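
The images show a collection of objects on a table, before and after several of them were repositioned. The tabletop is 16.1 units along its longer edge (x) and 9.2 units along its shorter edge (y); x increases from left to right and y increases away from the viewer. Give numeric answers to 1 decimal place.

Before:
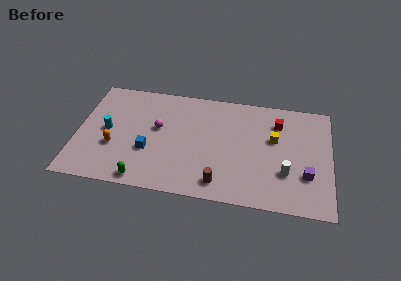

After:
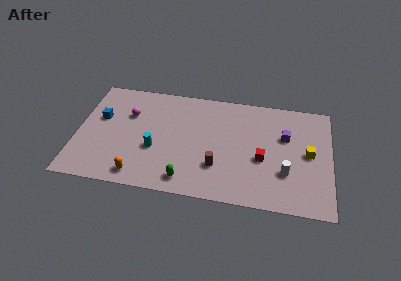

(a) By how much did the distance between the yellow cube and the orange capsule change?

+0.8

Before: roughly 10.4 units apart; after: 11.2. That's 0.8 units further apart.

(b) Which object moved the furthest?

the blue cube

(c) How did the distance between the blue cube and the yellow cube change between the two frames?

+5.1

The distance was about 8.2 in the first image and 13.3 in the second, so they moved 5.1 units further apart.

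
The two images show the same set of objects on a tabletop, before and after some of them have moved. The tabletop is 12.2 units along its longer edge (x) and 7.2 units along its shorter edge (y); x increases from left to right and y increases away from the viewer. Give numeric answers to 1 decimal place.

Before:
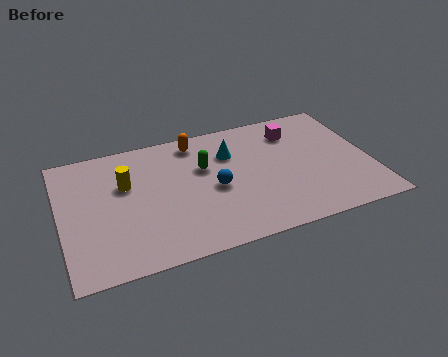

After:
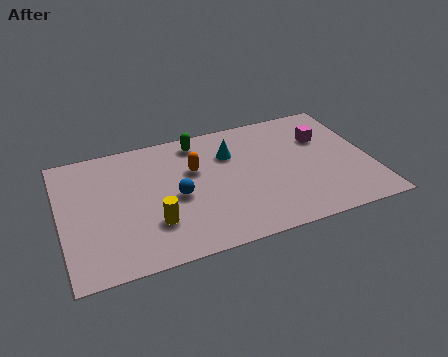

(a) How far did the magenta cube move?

1.3

The magenta cube moved from about (9.4, 5.6) to (10.5, 4.9), a distance of √(1.1² + 0.7²) ≈ 1.3.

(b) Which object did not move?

the cyan cone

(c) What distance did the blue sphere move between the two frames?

1.5

The blue sphere moved from about (6.0, 3.3) to (4.5, 3.3), a distance of √(1.5² + 0.0²) ≈ 1.5.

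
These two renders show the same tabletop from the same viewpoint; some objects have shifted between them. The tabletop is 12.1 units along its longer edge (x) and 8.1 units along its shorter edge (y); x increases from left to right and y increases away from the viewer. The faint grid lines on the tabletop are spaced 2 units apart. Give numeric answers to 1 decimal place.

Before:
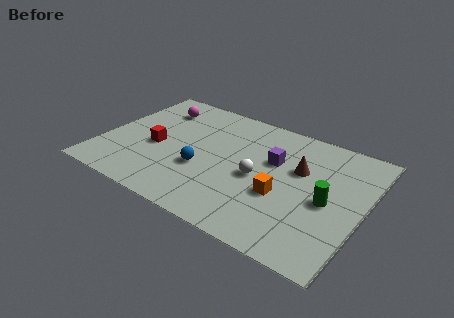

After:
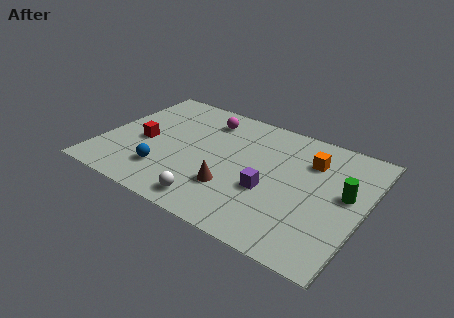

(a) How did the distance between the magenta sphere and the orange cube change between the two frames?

-2.2

The distance was about 7.2 in the first image and 5.0 in the second, so they moved 2.2 units closer together.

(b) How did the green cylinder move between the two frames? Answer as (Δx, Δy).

(0.7, 0.8)

From the two frames, the green cylinder sits at roughly (10.5, 3.7) before and (11.2, 4.5) after.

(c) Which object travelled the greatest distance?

the brown cone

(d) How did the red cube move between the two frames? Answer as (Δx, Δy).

(-0.6, 0.1)

From the two frames, the red cube sits at roughly (2.5, 3.5) before and (1.9, 3.6) after.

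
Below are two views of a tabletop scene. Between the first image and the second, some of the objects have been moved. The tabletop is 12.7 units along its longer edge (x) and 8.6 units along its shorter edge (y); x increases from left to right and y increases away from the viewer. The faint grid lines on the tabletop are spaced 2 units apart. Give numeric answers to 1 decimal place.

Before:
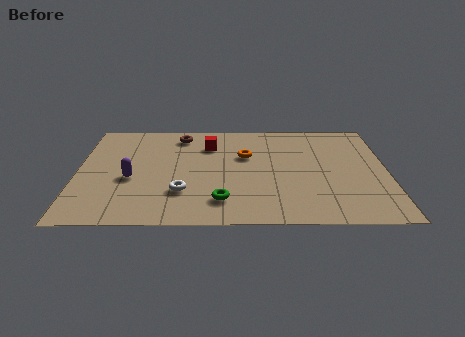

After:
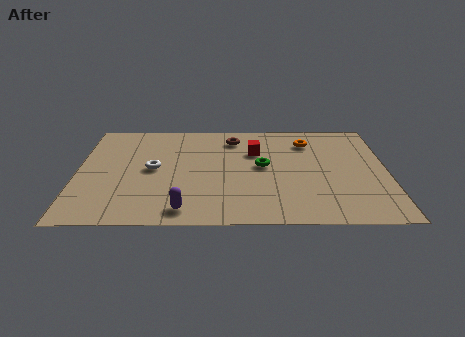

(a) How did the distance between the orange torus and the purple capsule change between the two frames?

+2.5

The distance was about 5.1 in the first image and 7.6 in the second, so they moved 2.5 units further apart.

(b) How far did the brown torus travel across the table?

2.2

The brown torus was near (4.2, 7.3) before and (6.4, 7.0) after, so it travelled √(2.2² + 0.3²) ≈ 2.2 units.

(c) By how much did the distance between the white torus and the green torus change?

+2.8

Before: roughly 1.7 units apart; after: 4.5. That's 2.8 units further apart.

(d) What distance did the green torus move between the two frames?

3.3

The green torus moved from about (5.9, 1.8) to (7.6, 4.6), a distance of √(1.7² + 2.8²) ≈ 3.3.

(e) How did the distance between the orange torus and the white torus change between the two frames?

+2.8

Before: roughly 4.0 units apart; after: 6.8. That's 2.8 units further apart.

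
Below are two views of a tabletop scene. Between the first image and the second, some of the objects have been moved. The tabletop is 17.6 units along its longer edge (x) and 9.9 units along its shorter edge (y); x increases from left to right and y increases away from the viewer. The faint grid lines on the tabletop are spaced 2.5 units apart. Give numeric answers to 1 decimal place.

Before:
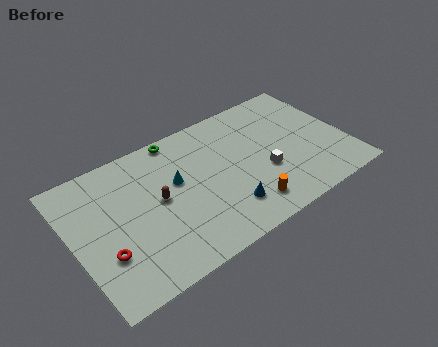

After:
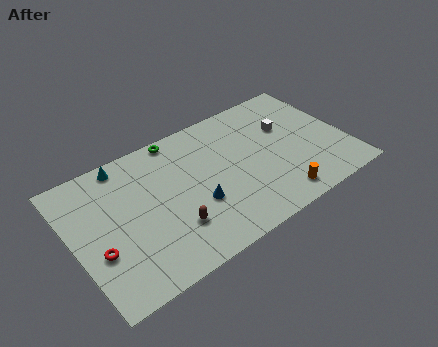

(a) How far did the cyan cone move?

4.2

The cyan cone was near (6.7, 5.9) before and (3.8, 8.9) after, so it travelled √(2.9² + 3.0²) ≈ 4.2 units.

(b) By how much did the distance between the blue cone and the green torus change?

-1.6

The distance was about 7.1 in the first image and 5.5 in the second, so they moved 1.6 units closer together.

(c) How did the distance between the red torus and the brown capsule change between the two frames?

+0.5

The distance was about 4.2 in the first image and 4.7 in the second, so they moved 0.5 units further apart.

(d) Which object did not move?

the green torus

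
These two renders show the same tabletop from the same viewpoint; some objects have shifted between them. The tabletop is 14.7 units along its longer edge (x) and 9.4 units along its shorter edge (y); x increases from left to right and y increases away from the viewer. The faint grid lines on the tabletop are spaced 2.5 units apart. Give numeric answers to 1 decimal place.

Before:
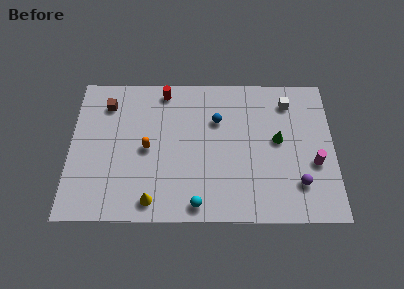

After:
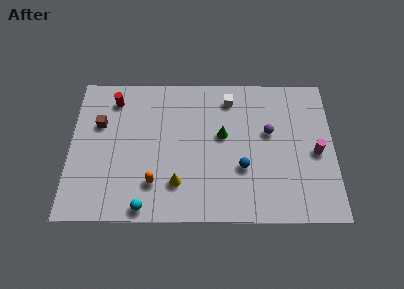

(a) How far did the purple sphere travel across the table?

3.7

From (12.7, 2.3) to (11.1, 5.6), the purple sphere covered √(1.6² + 3.3²) ≈ 3.7 units.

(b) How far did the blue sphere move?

3.4

The blue sphere was near (8.2, 6.4) before and (9.6, 3.3) after, so it travelled √(1.4² + 3.1²) ≈ 3.4 units.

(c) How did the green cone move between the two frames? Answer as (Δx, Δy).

(-3.1, 0.3)

The green cone was at about (11.6, 5.1) and moved to about (8.5, 5.4).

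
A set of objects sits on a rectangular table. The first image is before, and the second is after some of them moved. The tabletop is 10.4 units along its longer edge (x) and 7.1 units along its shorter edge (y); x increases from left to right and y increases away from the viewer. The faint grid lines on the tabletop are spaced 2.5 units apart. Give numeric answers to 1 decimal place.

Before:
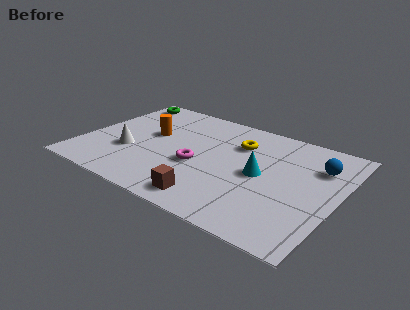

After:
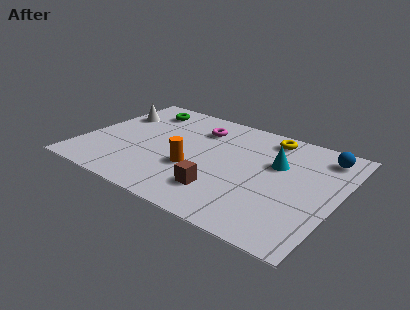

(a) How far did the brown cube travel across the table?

0.8

The brown cube was near (5.7, 1.0) before and (6.0, 1.7) after, so it travelled √(0.3² + 0.7²) ≈ 0.8 units.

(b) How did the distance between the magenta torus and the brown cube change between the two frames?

+1.9

Before: roughly 2.1 units apart; after: 4.0. That's 1.9 units further apart.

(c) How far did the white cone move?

2.6

From (2.0, 2.5) to (0.9, 4.9), the white cone covered √(1.1² + 2.4²) ≈ 2.6 units.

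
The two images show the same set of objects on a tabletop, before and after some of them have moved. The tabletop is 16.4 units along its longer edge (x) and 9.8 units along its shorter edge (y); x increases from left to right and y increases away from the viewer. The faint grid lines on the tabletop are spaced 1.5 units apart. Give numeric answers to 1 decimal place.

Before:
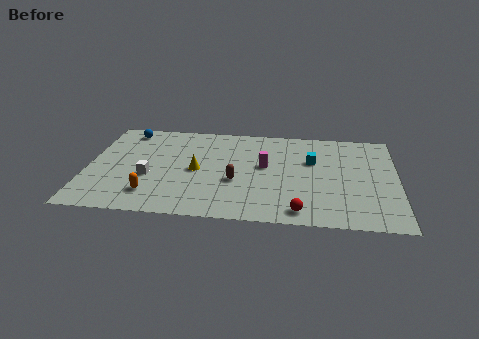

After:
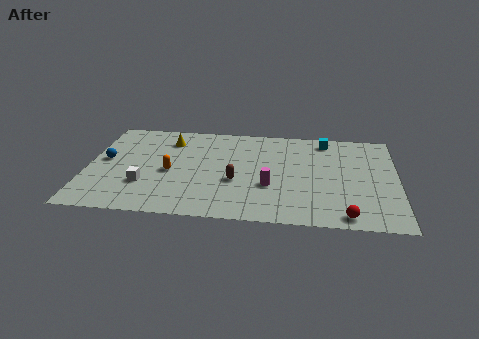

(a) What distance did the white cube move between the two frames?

0.8

The white cube was near (3.3, 3.8) before and (3.1, 3.0) after, so it travelled √(0.2² + 0.8²) ≈ 0.8 units.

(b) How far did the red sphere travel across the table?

2.4

The red sphere moved from about (11.3, 1.2) to (13.7, 1.0), a distance of √(2.4² + 0.2²) ≈ 2.4.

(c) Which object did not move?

the brown capsule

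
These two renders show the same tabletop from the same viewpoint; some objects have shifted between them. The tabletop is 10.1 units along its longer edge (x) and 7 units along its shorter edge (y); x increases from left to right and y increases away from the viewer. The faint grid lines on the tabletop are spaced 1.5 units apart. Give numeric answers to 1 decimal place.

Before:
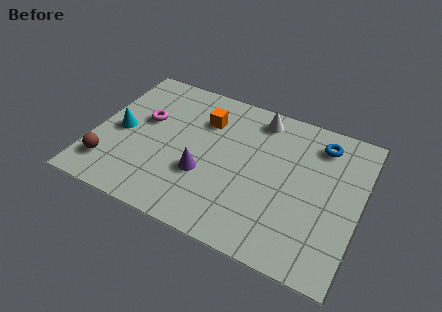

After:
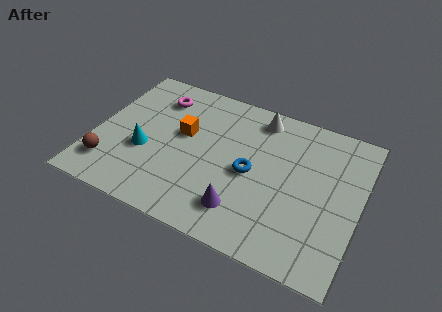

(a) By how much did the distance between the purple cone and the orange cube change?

+1.1

They were about 2.6 units apart before and 3.7 after — 1.1 units further apart.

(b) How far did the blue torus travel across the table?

3.4

The blue torus moved from about (8.4, 5.7) to (6.0, 3.3), a distance of √(2.4² + 2.4²) ≈ 3.4.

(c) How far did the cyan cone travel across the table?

1.2

The cyan cone moved from about (1.0, 3.3) to (2.0, 2.7), a distance of √(1.0² + 0.6²) ≈ 1.2.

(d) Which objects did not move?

the brown sphere and the white cone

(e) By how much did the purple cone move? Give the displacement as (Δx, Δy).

(1.6, -1.0)

From the two frames, the purple cone sits at roughly (4.3, 2.5) before and (5.9, 1.5) after.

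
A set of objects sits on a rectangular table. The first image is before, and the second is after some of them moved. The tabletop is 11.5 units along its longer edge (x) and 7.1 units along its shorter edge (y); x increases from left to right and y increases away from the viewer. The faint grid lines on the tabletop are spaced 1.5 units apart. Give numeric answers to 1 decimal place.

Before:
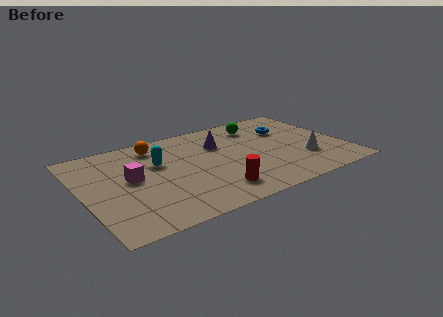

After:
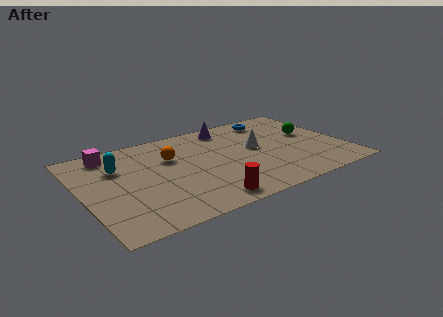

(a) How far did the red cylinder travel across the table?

0.7

The red cylinder was near (5.4, 1.4) before and (4.9, 0.9) after, so it travelled √(0.5² + 0.5²) ≈ 0.7 units.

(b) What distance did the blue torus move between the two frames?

1.2

The blue torus moved from about (9.3, 4.9) to (8.8, 6.0), a distance of √(0.5² + 1.1²) ≈ 1.2.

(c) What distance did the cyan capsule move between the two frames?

1.7

The cyan capsule moved from about (3.4, 4.5) to (1.7, 4.9), a distance of √(1.7² + 0.4²) ≈ 1.7.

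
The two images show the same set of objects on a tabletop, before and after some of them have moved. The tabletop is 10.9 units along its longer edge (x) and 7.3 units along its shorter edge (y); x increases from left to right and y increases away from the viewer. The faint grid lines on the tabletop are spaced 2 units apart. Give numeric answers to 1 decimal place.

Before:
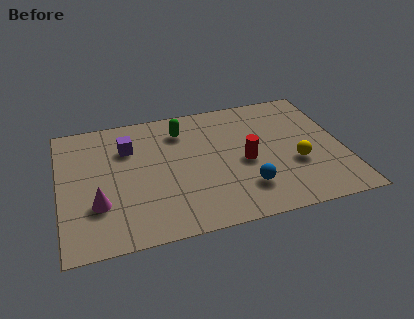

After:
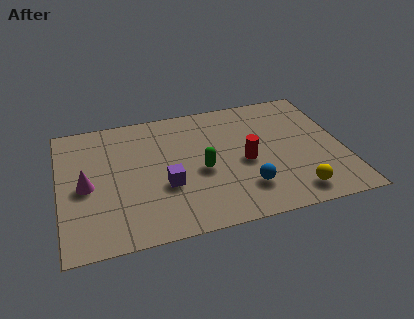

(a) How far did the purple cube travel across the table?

2.8

The purple cube moved from about (2.7, 5.2) to (4.0, 2.7), a distance of √(1.3² + 2.5²) ≈ 2.8.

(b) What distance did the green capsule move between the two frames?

2.6

From (4.8, 5.7) to (5.4, 3.2), the green capsule covered √(0.6² + 2.5²) ≈ 2.6 units.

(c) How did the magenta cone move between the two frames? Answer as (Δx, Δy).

(-0.4, 1.1)

The magenta cone was at about (1.4, 2.3) and moved to about (1.0, 3.4).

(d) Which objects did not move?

the blue sphere and the red cylinder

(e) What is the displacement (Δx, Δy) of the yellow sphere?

(-0.2, -1.6)

From the two frames, the yellow sphere sits at roughly (9.0, 2.7) before and (8.8, 1.1) after.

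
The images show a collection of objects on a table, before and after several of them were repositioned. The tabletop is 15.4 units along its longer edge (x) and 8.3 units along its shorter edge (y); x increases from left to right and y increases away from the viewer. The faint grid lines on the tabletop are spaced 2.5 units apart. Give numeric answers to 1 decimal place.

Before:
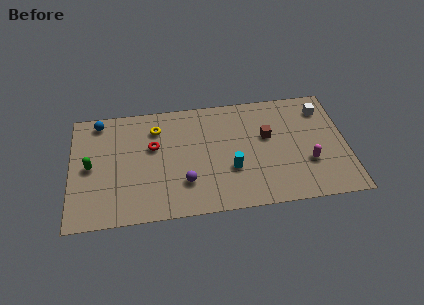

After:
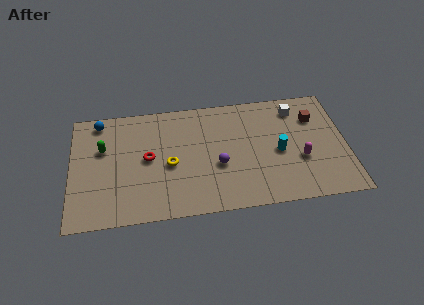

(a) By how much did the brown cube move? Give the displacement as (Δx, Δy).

(2.7, 1.0)

The brown cube started near (11.0, 5.0) and ended near (13.7, 6.0).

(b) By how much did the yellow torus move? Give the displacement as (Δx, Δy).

(0.7, -2.7)

The yellow torus started near (4.8, 6.4) and ended near (5.5, 3.7).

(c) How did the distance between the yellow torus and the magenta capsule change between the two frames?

-1.8

They were about 9.1 units apart before and 7.3 after — 1.8 units closer together.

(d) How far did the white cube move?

1.5

The white cube moved from about (14.2, 6.6) to (12.7, 6.8), a distance of √(1.5² + 0.2²) ≈ 1.5.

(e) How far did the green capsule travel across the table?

1.4

From (1.1, 4.1) to (1.8, 5.3), the green capsule covered √(0.7² + 1.2²) ≈ 1.4 units.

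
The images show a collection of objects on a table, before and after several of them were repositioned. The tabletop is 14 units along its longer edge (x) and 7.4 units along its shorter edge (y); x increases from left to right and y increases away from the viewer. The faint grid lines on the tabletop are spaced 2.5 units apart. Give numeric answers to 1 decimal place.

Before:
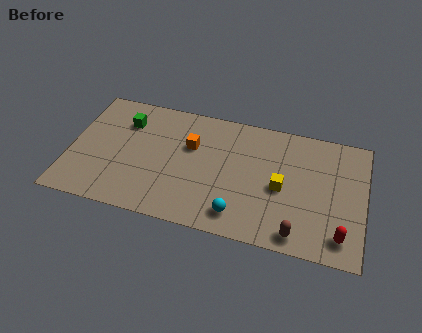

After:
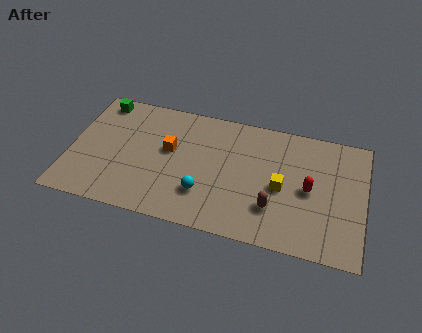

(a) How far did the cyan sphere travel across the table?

1.9

The cyan sphere was near (8.2, 1.3) before and (6.5, 2.1) after, so it travelled √(1.7² + 0.8²) ≈ 1.9 units.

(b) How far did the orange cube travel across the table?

1.1

From (5.7, 4.8) to (4.7, 4.3), the orange cube covered √(1.0² + 0.5²) ≈ 1.1 units.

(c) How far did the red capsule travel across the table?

2.8

From (13.0, 1.3) to (11.4, 3.6), the red capsule covered √(1.6² + 2.3²) ≈ 2.8 units.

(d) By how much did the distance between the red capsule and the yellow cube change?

-2.3

They were about 3.6 units apart before and 1.3 after — 2.3 units closer together.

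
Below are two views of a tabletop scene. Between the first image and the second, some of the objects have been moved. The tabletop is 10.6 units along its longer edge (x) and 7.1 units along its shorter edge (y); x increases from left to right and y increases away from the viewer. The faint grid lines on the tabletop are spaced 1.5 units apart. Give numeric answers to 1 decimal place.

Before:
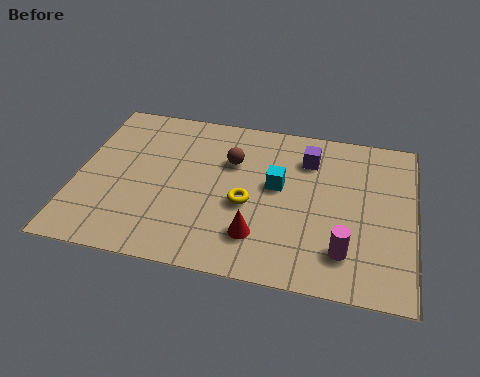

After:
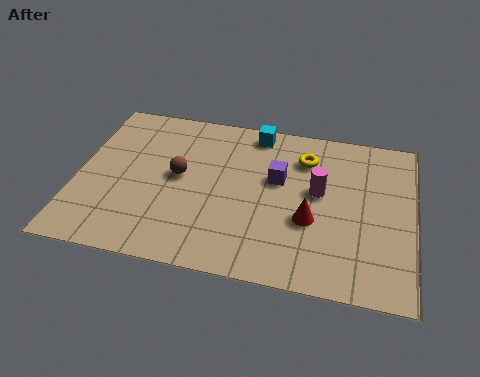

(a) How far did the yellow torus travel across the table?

2.9

The yellow torus moved from about (5.4, 3.0) to (7.1, 5.4), a distance of √(1.7² + 2.4²) ≈ 2.9.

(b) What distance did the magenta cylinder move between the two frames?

2.6

From (8.5, 1.6) to (7.6, 4.0), the magenta cylinder covered √(0.9² + 2.4²) ≈ 2.6 units.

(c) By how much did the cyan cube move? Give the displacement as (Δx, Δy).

(-0.8, 2.3)

From the two frames, the cyan cube sits at roughly (6.3, 4.0) before and (5.5, 6.3) after.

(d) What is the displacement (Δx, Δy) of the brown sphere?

(-1.6, -1.0)

From the two frames, the brown sphere sits at roughly (4.8, 4.8) before and (3.2, 3.8) after.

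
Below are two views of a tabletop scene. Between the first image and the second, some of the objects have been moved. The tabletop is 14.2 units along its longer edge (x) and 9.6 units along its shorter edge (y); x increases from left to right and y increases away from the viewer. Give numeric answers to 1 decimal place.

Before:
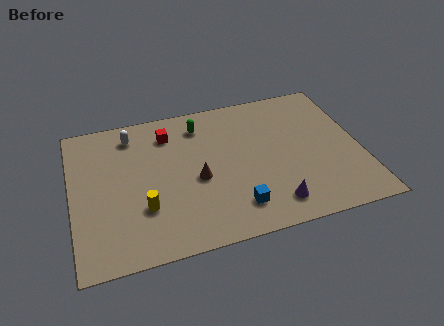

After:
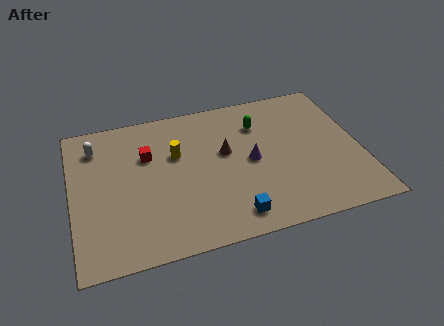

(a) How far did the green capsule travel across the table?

3.0

The green capsule was near (6.5, 7.8) before and (9.4, 7.1) after, so it travelled √(2.9² + 0.7²) ≈ 3.0 units.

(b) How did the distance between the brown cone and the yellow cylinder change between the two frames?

-0.5

The distance was about 3.0 in the first image and 2.5 in the second, so they moved 0.5 units closer together.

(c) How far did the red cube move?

1.6

From (4.9, 7.6) to (3.8, 6.4), the red cube covered √(1.1² + 1.2²) ≈ 1.6 units.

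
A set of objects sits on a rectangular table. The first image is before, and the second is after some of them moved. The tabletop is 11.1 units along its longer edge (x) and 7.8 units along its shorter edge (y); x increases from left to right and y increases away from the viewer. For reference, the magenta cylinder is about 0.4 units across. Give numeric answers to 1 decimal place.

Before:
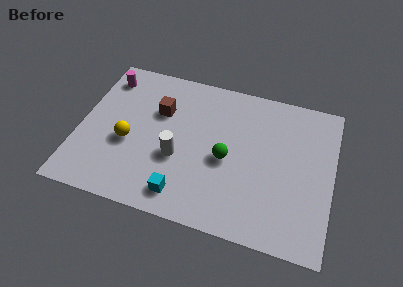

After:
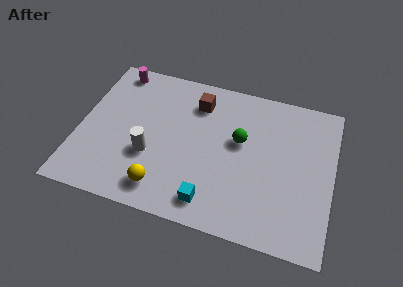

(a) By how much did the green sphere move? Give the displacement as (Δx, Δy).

(0.5, 1.1)

From the two frames, the green sphere sits at roughly (6.5, 3.5) before and (7.0, 4.6) after.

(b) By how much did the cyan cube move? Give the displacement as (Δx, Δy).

(1.2, 0.0)

The cyan cube was at about (4.8, 1.2) and moved to about (6.0, 1.2).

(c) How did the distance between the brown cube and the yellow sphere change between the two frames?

+2.6

They were about 2.3 units apart before and 4.9 after — 2.6 units further apart.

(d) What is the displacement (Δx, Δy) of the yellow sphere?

(1.7, -1.9)

The yellow sphere was at about (2.2, 3.2) and moved to about (3.9, 1.3).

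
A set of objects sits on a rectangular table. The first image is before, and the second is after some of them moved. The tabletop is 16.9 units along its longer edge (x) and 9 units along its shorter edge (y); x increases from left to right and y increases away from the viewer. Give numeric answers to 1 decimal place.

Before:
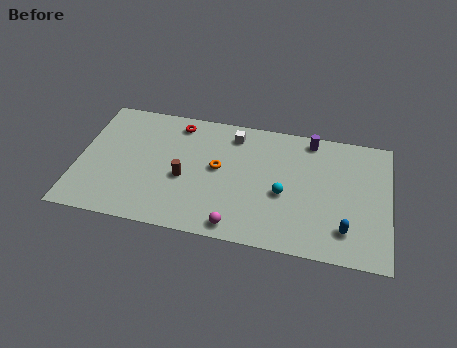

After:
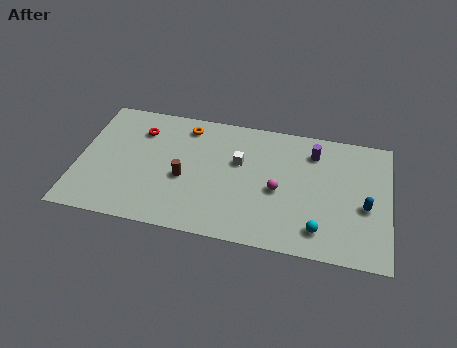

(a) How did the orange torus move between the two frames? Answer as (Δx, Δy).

(-1.9, 2.7)

From the two frames, the orange torus sits at roughly (7.6, 4.9) before and (5.7, 7.6) after.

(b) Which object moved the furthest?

the magenta sphere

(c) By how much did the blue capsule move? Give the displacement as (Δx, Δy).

(1.0, 1.8)

From the two frames, the blue capsule sits at roughly (14.6, 2.0) before and (15.6, 3.8) after.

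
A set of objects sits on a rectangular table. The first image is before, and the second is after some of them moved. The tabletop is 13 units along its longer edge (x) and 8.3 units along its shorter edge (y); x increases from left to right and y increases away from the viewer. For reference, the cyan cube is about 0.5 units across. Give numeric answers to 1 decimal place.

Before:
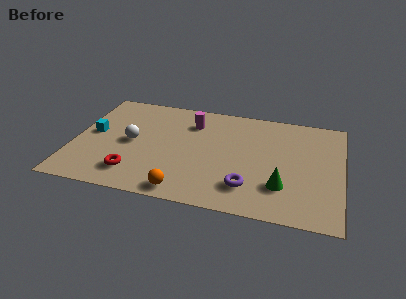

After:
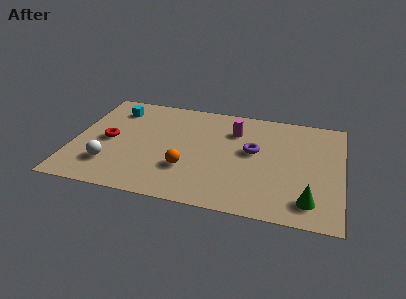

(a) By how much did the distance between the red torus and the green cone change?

+3.0

They were about 7.1 units apart before and 10.1 after — 3.0 units further apart.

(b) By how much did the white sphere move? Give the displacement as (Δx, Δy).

(-0.9, -2.0)

The white sphere was at about (2.8, 4.1) and moved to about (1.9, 2.1).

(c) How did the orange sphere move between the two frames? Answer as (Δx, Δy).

(0.0, 1.7)

The orange sphere started near (5.6, 0.9) and ended near (5.6, 2.6).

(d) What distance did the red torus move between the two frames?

2.7

From (3.1, 1.7) to (1.7, 4.0), the red torus covered √(1.4² + 2.3²) ≈ 2.7 units.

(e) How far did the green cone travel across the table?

1.5

The green cone moved from about (10.2, 2.3) to (11.5, 1.5), a distance of √(1.3² + 0.8²) ≈ 1.5.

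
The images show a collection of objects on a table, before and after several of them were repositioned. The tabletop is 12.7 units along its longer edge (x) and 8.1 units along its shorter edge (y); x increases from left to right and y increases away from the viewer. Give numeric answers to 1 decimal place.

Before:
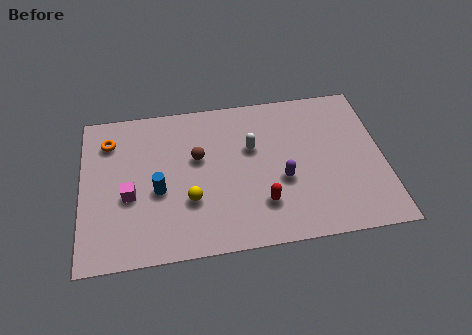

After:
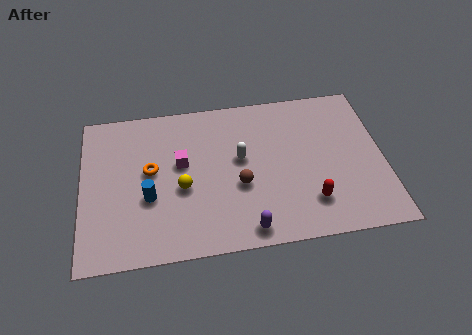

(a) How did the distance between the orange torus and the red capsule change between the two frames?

-0.5

The distance was about 7.6 in the first image and 7.1 in the second, so they moved 0.5 units closer together.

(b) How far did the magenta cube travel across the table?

2.6

From (2.0, 3.3) to (4.2, 4.7), the magenta cube covered √(2.2² + 1.4²) ≈ 2.6 units.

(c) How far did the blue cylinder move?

0.5

From (3.2, 3.4) to (2.8, 3.1), the blue cylinder covered √(0.4² + 0.3²) ≈ 0.5 units.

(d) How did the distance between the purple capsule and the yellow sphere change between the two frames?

-0.3

The distance was about 3.9 in the first image and 3.6 in the second, so they moved 0.3 units closer together.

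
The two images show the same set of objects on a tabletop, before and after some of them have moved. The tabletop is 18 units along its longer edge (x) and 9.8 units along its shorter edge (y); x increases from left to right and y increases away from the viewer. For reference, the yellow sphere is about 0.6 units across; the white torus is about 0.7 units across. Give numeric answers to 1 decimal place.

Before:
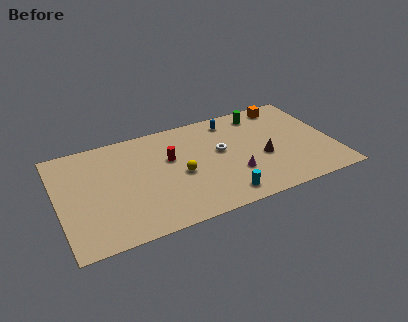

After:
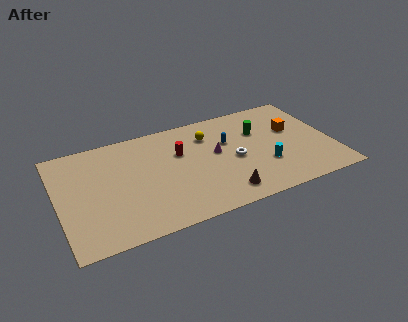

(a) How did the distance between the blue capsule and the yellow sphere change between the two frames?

-3.8

The distance was about 5.4 in the first image and 1.6 in the second, so they moved 3.8 units closer together.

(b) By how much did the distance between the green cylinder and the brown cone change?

+1.5

Before: roughly 4.3 units apart; after: 5.8. That's 1.5 units further apart.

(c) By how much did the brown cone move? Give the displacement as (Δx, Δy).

(-2.9, -2.4)

From the two frames, the brown cone sits at roughly (13.3, 4.0) before and (10.4, 1.6) after.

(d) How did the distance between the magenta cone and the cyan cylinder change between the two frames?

+1.8

They were about 2.0 units apart before and 3.8 after — 1.8 units further apart.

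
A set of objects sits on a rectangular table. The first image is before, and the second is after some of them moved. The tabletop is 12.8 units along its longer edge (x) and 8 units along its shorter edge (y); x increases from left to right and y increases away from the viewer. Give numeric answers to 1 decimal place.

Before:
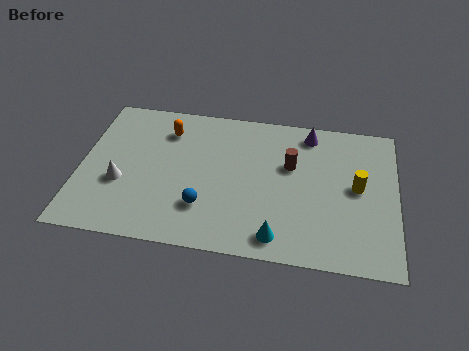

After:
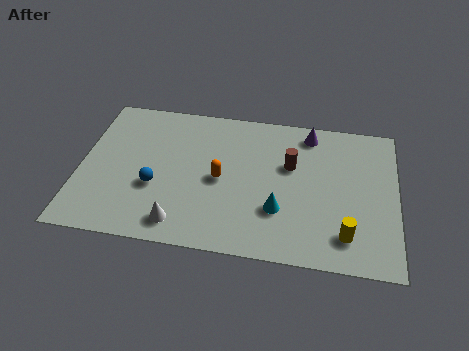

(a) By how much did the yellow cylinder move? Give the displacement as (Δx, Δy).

(-0.4, -2.6)

The yellow cylinder was at about (11.2, 4.2) and moved to about (10.8, 1.6).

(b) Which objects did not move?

the brown cylinder and the purple cone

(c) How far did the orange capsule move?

3.3

From (3.4, 6.2) to (5.7, 3.8), the orange capsule covered √(2.3² + 2.4²) ≈ 3.3 units.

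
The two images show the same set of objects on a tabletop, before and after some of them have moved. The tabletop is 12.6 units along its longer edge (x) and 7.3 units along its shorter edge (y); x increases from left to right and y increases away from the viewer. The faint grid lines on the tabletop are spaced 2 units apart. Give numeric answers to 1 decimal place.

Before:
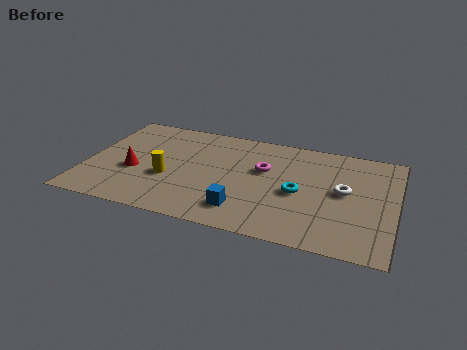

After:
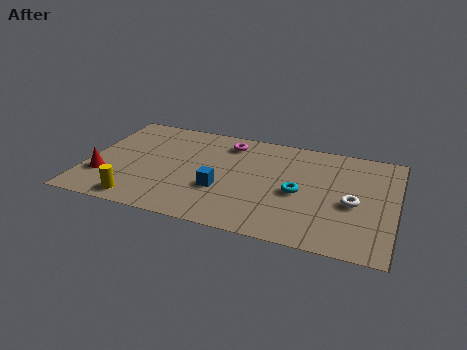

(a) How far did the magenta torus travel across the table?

2.2

The magenta torus moved from about (7.2, 4.5) to (5.6, 6.0), a distance of √(1.6² + 1.5²) ≈ 2.2.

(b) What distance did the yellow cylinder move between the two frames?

2.1

The yellow cylinder was near (3.4, 2.8) before and (2.4, 0.9) after, so it travelled √(1.0² + 1.9²) ≈ 2.1 units.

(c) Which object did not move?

the cyan torus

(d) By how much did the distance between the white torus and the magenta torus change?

+2.6

The distance was about 3.4 in the first image and 6.0 in the second, so they moved 2.6 units further apart.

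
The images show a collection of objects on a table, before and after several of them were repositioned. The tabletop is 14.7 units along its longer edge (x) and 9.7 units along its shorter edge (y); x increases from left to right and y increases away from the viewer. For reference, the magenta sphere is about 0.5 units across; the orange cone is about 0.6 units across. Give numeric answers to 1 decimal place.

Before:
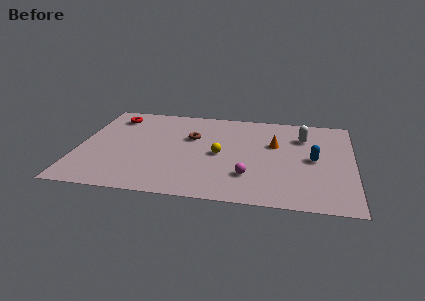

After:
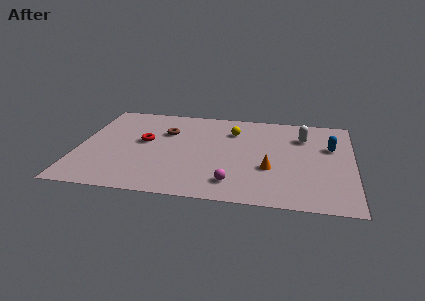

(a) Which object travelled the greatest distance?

the red torus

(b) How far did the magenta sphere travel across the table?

1.1

From (9.2, 2.6) to (8.4, 1.8), the magenta sphere covered √(0.8² + 0.8²) ≈ 1.1 units.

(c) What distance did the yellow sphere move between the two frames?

2.7

From (7.6, 4.6) to (8.2, 7.2), the yellow sphere covered √(0.6² + 2.6²) ≈ 2.7 units.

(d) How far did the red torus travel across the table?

3.1

The red torus moved from about (1.7, 7.9) to (3.5, 5.4), a distance of √(1.8² + 2.5²) ≈ 3.1.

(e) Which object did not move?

the white capsule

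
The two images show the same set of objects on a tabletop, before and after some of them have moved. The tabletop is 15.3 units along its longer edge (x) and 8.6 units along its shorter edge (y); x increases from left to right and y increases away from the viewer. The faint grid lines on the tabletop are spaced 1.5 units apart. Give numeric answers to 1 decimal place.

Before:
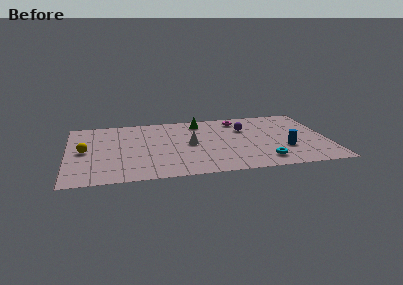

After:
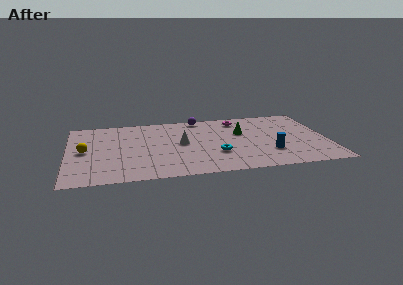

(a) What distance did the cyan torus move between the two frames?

3.0

The cyan torus moved from about (11.4, 1.5) to (8.7, 2.8), a distance of √(2.7² + 1.3²) ≈ 3.0.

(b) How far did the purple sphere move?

3.2

The purple sphere moved from about (10.5, 5.9) to (7.9, 7.8), a distance of √(2.6² + 1.9²) ≈ 3.2.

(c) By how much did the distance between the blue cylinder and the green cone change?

-3.2

The distance was about 6.5 in the first image and 3.3 in the second, so they moved 3.2 units closer together.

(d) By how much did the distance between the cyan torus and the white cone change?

-2.4

Before: roughly 5.0 units apart; after: 2.6. That's 2.4 units closer together.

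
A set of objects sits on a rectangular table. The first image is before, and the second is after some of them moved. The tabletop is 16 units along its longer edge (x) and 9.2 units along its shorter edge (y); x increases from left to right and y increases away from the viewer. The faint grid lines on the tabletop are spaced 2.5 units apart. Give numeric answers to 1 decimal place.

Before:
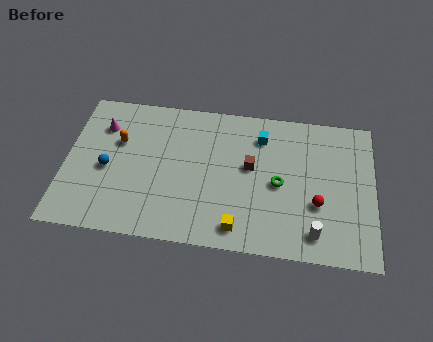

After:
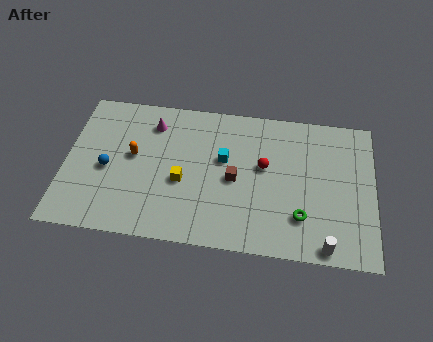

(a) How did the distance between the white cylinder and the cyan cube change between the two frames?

+0.8

The distance was about 6.4 in the first image and 7.2 in the second, so they moved 0.8 units further apart.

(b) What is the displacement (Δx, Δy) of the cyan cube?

(-1.9, -1.7)

From the two frames, the cyan cube sits at roughly (10.1, 7.2) before and (8.2, 5.5) after.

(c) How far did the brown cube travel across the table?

1.2

From (9.6, 5.2) to (8.8, 4.3), the brown cube covered √(0.8² + 0.9²) ≈ 1.2 units.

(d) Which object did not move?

the blue sphere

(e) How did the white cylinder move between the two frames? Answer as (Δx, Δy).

(0.6, -0.7)

From the two frames, the white cylinder sits at roughly (13.0, 1.5) before and (13.6, 0.8) after.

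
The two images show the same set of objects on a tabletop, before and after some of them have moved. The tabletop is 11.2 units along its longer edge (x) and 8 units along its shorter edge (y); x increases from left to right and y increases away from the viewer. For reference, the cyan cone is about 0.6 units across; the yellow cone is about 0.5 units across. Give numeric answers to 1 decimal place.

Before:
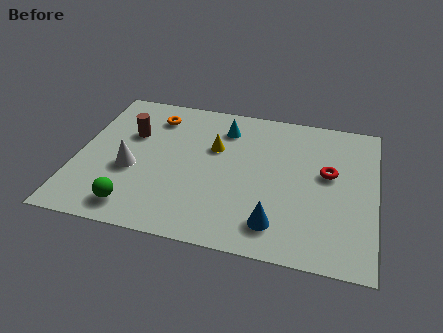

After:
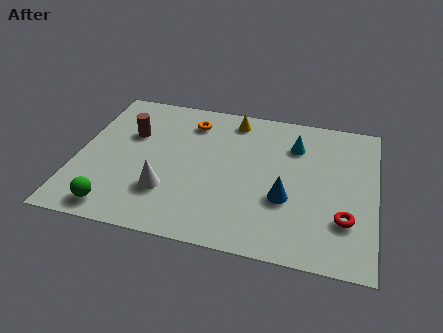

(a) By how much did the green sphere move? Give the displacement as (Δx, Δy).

(-0.7, -0.2)

The green sphere was at about (2.4, 1.2) and moved to about (1.7, 1.0).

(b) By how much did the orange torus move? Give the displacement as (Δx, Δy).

(1.4, 0.0)

From the two frames, the orange torus sits at roughly (2.7, 6.4) before and (4.1, 6.4) after.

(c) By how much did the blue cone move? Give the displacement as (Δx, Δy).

(0.3, 1.4)

The blue cone started near (7.6, 1.5) and ended near (7.9, 2.9).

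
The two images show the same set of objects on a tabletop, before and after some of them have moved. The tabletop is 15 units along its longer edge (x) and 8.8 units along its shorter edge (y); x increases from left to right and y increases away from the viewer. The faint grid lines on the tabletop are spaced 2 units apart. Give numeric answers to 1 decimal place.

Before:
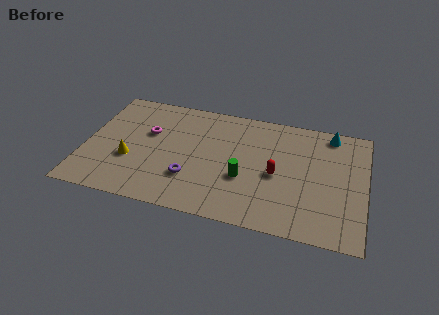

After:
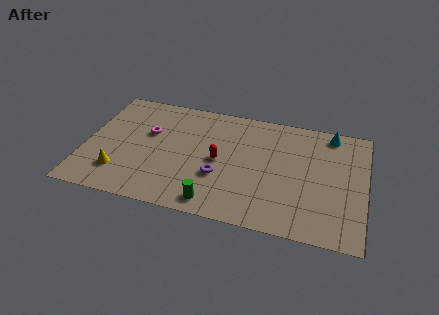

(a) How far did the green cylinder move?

2.6

The green cylinder moved from about (8.6, 3.3) to (7.2, 1.1), a distance of √(1.4² + 2.2²) ≈ 2.6.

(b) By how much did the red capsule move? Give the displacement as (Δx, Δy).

(-3.1, 0.3)

The red capsule was at about (10.3, 4.0) and moved to about (7.2, 4.3).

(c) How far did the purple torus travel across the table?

1.6

The purple torus was near (5.8, 2.6) before and (7.3, 3.1) after, so it travelled √(1.5² + 0.5²) ≈ 1.6 units.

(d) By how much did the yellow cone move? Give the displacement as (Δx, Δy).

(-0.5, -1.1)

From the two frames, the yellow cone sits at roughly (2.5, 3.2) before and (2.0, 2.1) after.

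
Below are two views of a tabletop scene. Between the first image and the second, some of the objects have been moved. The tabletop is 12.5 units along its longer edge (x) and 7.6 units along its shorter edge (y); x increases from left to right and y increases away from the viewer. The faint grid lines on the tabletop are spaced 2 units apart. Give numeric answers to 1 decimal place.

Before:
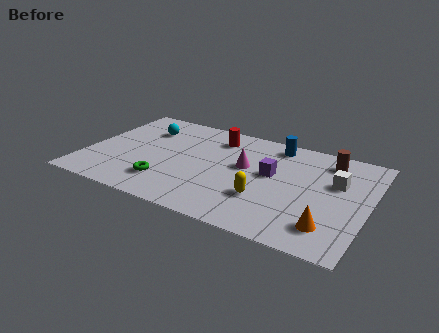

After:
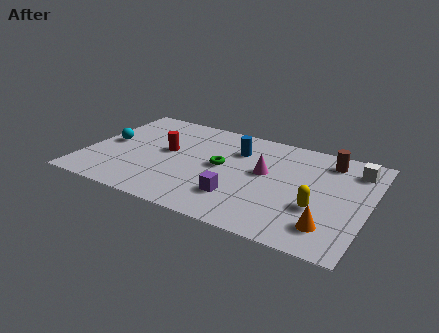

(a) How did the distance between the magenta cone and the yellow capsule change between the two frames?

+0.7

They were about 2.3 units apart before and 3.0 after — 0.7 units further apart.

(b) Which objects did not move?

the brown cylinder and the orange cone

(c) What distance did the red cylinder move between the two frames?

2.8

The red cylinder was near (5.5, 6.1) before and (3.5, 4.2) after, so it travelled √(2.0² + 1.9²) ≈ 2.8 units.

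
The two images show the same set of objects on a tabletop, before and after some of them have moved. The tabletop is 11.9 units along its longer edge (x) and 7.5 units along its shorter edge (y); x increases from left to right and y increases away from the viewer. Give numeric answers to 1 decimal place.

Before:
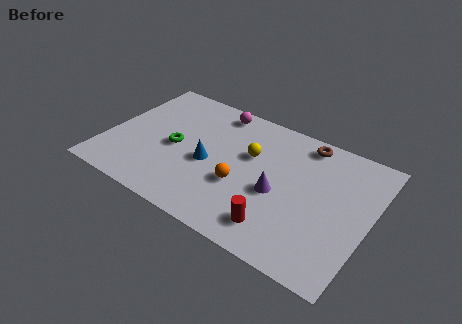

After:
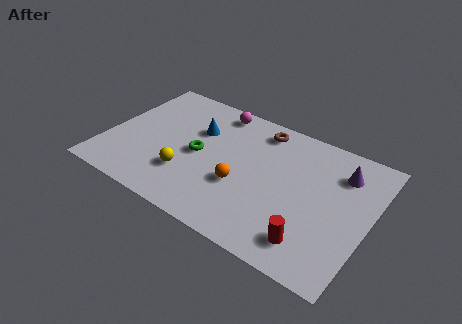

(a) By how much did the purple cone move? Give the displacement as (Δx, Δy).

(2.5, 2.5)

The purple cone started near (7.9, 3.2) and ended near (10.4, 5.7).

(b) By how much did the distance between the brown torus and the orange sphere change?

-0.8

The distance was about 4.4 in the first image and 3.6 in the second, so they moved 0.8 units closer together.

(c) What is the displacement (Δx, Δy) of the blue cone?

(-0.8, 1.7)

From the two frames, the blue cone sits at roughly (4.7, 3.3) before and (3.9, 5.0) after.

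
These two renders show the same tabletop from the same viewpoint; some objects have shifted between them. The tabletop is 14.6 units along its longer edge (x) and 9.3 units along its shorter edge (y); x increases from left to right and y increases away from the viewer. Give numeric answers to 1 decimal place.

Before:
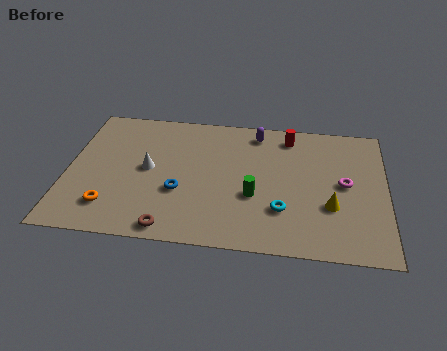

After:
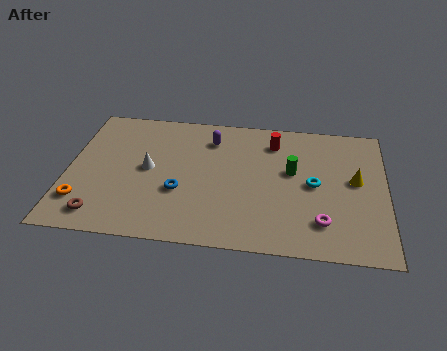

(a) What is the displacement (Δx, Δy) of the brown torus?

(-3.2, 0.5)

From the two frames, the brown torus sits at roughly (4.9, 0.9) before and (1.7, 1.4) after.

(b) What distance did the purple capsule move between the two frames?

2.2

The purple capsule moved from about (8.6, 8.0) to (6.5, 7.3), a distance of √(2.1² + 0.7²) ≈ 2.2.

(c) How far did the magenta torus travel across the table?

2.9

The magenta torus was near (12.7, 4.8) before and (11.7, 2.1) after, so it travelled √(1.0² + 2.7²) ≈ 2.9 units.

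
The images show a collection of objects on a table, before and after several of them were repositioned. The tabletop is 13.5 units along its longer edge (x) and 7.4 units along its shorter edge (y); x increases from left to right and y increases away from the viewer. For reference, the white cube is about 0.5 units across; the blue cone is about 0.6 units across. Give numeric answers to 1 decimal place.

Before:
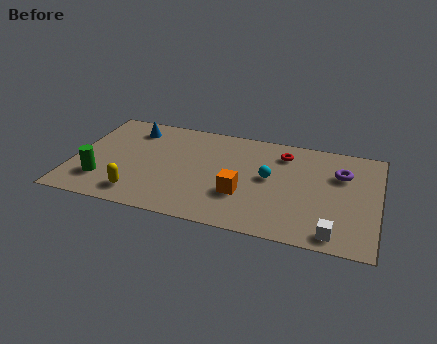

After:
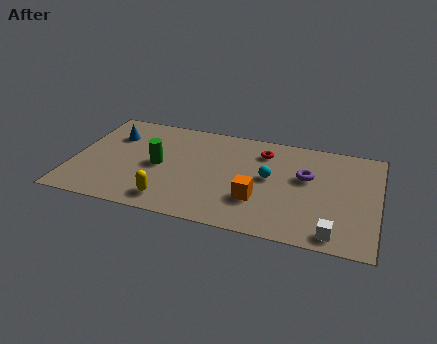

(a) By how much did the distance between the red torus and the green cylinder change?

-3.8

The distance was about 8.8 in the first image and 5.0 in the second, so they moved 3.8 units closer together.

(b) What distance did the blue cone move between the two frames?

1.1

The blue cone moved from about (2.4, 6.0) to (1.6, 5.3), a distance of √(0.8² + 0.7²) ≈ 1.1.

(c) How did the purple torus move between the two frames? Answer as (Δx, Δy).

(-1.5, -0.6)

The purple torus was at about (11.8, 5.1) and moved to about (10.3, 4.5).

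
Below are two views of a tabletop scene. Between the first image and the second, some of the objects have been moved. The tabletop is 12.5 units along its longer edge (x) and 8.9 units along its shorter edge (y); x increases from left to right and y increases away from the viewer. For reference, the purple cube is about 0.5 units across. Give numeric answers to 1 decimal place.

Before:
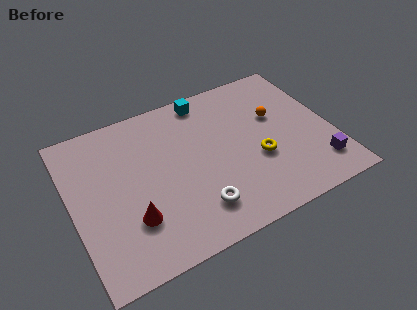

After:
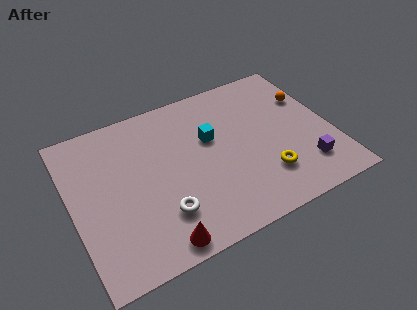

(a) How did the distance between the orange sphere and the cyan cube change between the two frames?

+1.0

Before: roughly 3.9 units apart; after: 4.9. That's 1.0 units further apart.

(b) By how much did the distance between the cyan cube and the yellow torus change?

-1.0

Before: roughly 4.9 units apart; after: 3.9. That's 1.0 units closer together.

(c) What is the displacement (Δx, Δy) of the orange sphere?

(1.7, 0.5)

The orange sphere started near (10.0, 5.5) and ended near (11.7, 6.0).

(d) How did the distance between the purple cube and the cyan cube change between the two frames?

-2.2

Before: roughly 7.6 units apart; after: 5.4. That's 2.2 units closer together.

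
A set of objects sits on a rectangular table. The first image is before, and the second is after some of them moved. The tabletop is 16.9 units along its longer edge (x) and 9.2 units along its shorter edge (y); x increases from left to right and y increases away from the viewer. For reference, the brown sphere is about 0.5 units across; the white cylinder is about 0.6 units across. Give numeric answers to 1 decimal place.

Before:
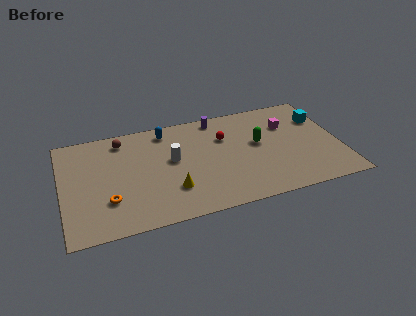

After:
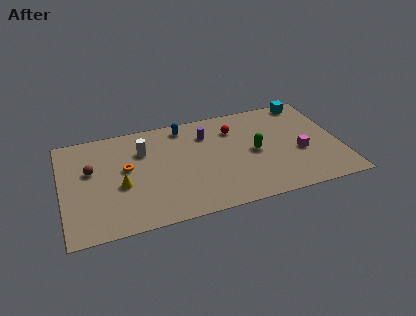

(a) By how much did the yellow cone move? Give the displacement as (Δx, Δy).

(-3.0, 1.2)

The yellow cone started near (6.5, 2.6) and ended near (3.5, 3.8).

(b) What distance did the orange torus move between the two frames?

2.8

The orange torus moved from about (2.7, 2.7) to (3.9, 5.2), a distance of √(1.2² + 2.5²) ≈ 2.8.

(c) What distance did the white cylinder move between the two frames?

2.1

The white cylinder was near (6.7, 5.2) before and (5.0, 6.5) after, so it travelled √(1.7² + 1.3²) ≈ 2.1 units.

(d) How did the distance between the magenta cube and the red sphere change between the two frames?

+1.1

Before: roughly 3.9 units apart; after: 5.0. That's 1.1 units further apart.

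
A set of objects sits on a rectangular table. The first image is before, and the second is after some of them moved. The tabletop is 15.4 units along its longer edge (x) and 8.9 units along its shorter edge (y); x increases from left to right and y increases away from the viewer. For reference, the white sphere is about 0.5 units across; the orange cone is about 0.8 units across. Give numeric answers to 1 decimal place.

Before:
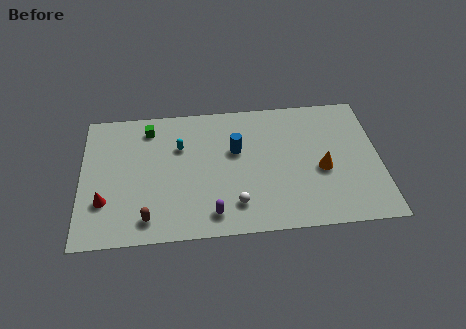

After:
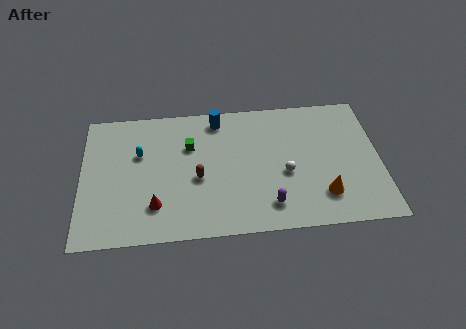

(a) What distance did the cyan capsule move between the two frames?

2.1

The cyan capsule moved from about (5.1, 6.0) to (3.0, 5.7), a distance of √(2.1² + 0.3²) ≈ 2.1.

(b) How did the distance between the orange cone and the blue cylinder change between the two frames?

+3.0

Before: roughly 4.7 units apart; after: 7.7. That's 3.0 units further apart.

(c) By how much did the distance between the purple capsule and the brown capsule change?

+0.9

The distance was about 3.3 in the first image and 4.2 in the second, so they moved 0.9 units further apart.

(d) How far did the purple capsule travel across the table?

2.9

The purple capsule was near (6.7, 1.4) before and (9.6, 1.7) after, so it travelled √(2.9² + 0.3²) ≈ 2.9 units.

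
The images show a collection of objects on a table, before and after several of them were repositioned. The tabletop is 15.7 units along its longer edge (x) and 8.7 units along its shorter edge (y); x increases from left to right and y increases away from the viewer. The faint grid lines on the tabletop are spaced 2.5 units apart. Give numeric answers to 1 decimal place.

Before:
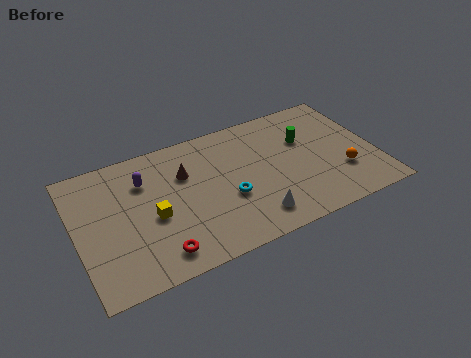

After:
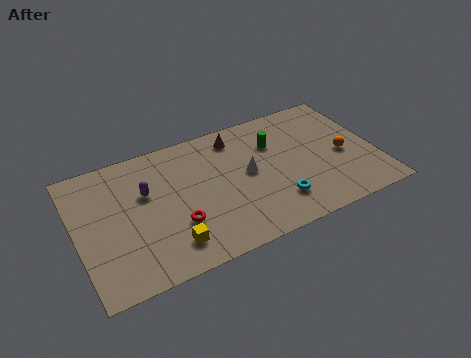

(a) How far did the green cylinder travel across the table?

1.6

From (12.2, 5.7) to (10.6, 6.1), the green cylinder covered √(1.6² + 0.4²) ≈ 1.6 units.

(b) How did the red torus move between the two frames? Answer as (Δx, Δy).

(1.1, 1.4)

From the two frames, the red torus sits at roughly (3.9, 1.4) before and (5.0, 2.8) after.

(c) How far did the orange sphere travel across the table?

1.2

From (13.8, 2.7) to (14.0, 3.9), the orange sphere covered √(0.2² + 1.2²) ≈ 1.2 units.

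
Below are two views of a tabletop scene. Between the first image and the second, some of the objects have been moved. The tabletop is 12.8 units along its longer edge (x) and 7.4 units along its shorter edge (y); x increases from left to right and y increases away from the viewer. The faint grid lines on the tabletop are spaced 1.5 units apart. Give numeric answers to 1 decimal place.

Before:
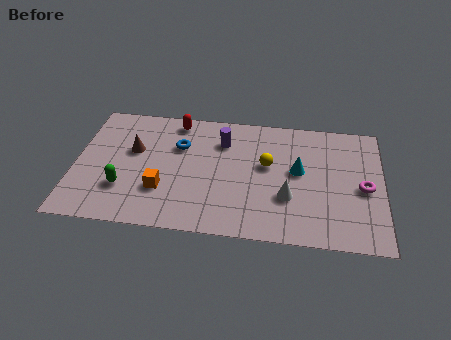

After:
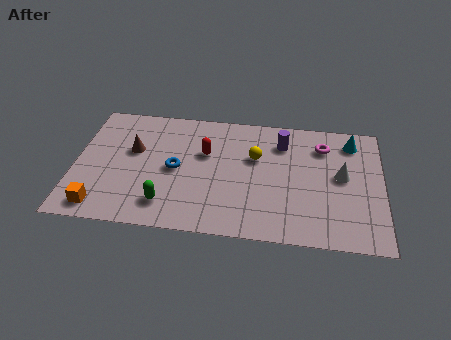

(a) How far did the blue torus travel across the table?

1.4

The blue torus moved from about (4.3, 5.0) to (4.2, 3.6), a distance of √(0.1² + 1.4²) ≈ 1.4.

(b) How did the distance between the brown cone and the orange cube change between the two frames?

+1.1

Before: roughly 2.6 units apart; after: 3.7. That's 1.1 units further apart.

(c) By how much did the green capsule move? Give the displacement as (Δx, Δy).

(1.8, -0.7)

The green capsule was at about (2.1, 2.2) and moved to about (3.9, 1.5).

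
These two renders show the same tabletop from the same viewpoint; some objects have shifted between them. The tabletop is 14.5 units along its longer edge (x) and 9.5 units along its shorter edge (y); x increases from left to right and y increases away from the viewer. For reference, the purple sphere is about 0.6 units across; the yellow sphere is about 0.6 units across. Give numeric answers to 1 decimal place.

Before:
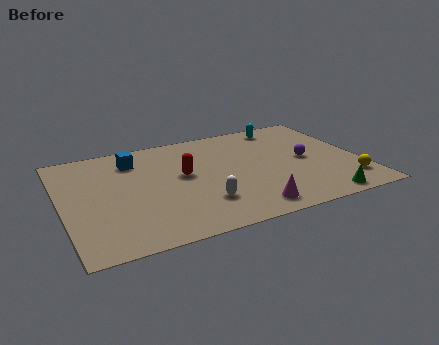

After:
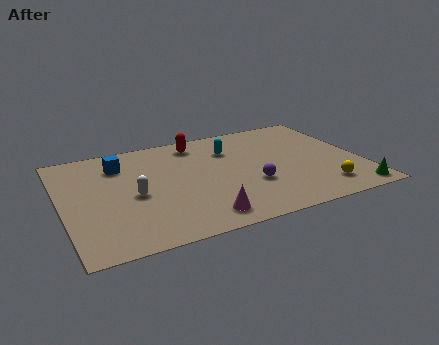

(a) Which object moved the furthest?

the white capsule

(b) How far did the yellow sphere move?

1.3

From (13.6, 2.0) to (12.3, 1.8), the yellow sphere covered √(1.3² + 0.2²) ≈ 1.3 units.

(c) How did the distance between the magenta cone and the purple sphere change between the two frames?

-1.4

They were about 4.7 units apart before and 3.3 after — 1.4 units closer together.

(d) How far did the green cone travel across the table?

1.6

The green cone was near (12.1, 0.9) before and (13.7, 1.0) after, so it travelled √(1.6² + 0.1²) ≈ 1.6 units.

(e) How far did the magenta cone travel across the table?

2.3

From (8.6, 1.3) to (6.3, 1.4), the magenta cone covered √(2.3² + 0.1²) ≈ 2.3 units.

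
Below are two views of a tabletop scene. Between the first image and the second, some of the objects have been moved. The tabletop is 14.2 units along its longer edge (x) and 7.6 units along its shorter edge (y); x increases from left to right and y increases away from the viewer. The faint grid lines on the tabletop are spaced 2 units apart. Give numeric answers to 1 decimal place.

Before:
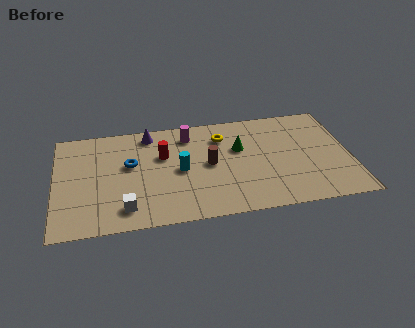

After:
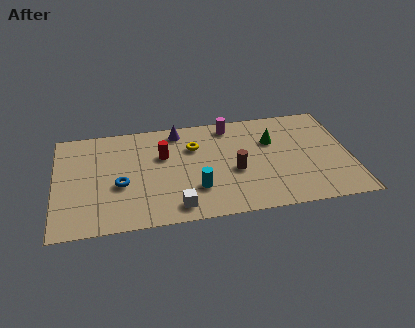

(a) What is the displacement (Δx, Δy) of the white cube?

(2.4, -0.3)

The white cube started near (3.3, 1.4) and ended near (5.7, 1.1).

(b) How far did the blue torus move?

1.5

The blue torus moved from about (3.6, 4.5) to (3.1, 3.1), a distance of √(0.5² + 1.4²) ≈ 1.5.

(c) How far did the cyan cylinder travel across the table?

1.7

The cyan cylinder moved from about (6.0, 3.7) to (6.7, 2.2), a distance of √(0.7² + 1.5²) ≈ 1.7.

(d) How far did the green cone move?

1.6

The green cone moved from about (8.9, 4.8) to (10.5, 5.1), a distance of √(1.6² + 0.3²) ≈ 1.6.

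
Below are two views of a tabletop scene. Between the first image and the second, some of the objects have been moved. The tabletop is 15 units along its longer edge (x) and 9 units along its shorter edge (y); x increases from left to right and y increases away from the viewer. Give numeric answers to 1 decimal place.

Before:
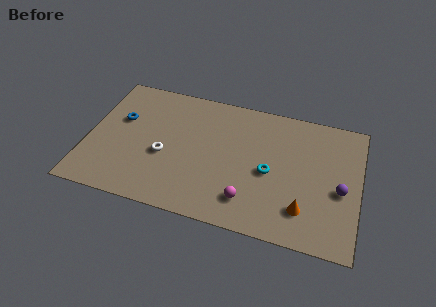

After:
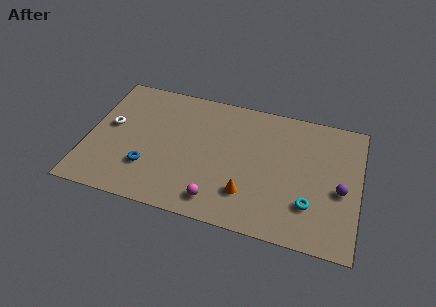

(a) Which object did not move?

the purple sphere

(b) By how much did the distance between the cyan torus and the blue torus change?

+0.4

They were about 8.5 units apart before and 8.9 after — 0.4 units further apart.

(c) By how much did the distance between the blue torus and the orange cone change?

-5.5

They were about 11.0 units apart before and 5.5 after — 5.5 units closer together.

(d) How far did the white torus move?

3.4

From (4.3, 3.7) to (1.2, 5.0), the white torus covered √(3.1² + 1.3²) ≈ 3.4 units.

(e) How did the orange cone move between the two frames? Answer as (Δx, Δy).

(-3.1, 0.2)

The orange cone was at about (12.1, 2.1) and moved to about (9.0, 2.3).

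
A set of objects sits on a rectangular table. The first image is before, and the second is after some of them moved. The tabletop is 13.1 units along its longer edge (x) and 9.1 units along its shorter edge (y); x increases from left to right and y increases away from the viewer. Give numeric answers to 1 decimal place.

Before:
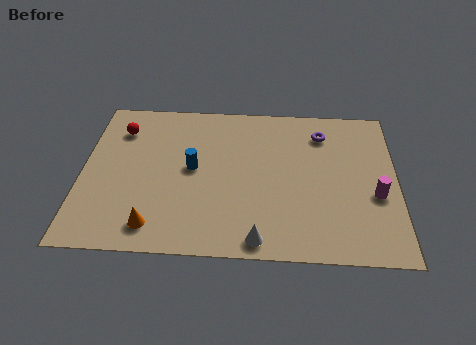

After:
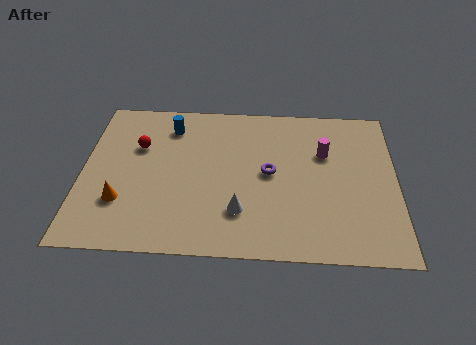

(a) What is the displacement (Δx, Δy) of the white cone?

(-0.8, 1.5)

The white cone started near (7.4, 0.9) and ended near (6.6, 2.4).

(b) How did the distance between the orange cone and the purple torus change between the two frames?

-2.6

The distance was about 9.0 in the first image and 6.4 in the second, so they moved 2.6 units closer together.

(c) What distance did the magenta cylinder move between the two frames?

3.2

The magenta cylinder moved from about (12.2, 3.6) to (10.1, 6.0), a distance of √(2.1² + 2.4²) ≈ 3.2.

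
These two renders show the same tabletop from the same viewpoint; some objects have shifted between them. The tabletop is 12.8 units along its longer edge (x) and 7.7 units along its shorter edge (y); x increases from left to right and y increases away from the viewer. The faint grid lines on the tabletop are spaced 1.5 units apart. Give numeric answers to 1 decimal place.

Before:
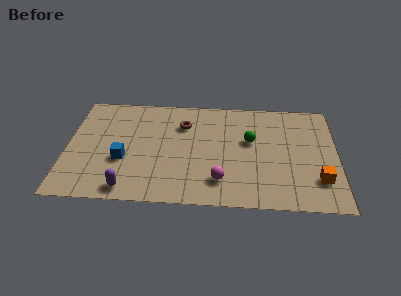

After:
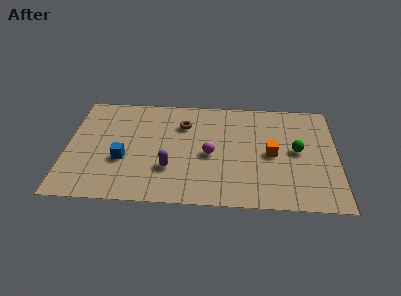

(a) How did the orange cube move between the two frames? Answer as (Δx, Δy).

(-2.2, 1.7)

The orange cube started near (11.9, 2.0) and ended near (9.7, 3.7).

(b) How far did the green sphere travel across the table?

2.3

From (8.7, 4.6) to (10.9, 4.0), the green sphere covered √(2.2² + 0.6²) ≈ 2.3 units.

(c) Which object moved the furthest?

the orange cube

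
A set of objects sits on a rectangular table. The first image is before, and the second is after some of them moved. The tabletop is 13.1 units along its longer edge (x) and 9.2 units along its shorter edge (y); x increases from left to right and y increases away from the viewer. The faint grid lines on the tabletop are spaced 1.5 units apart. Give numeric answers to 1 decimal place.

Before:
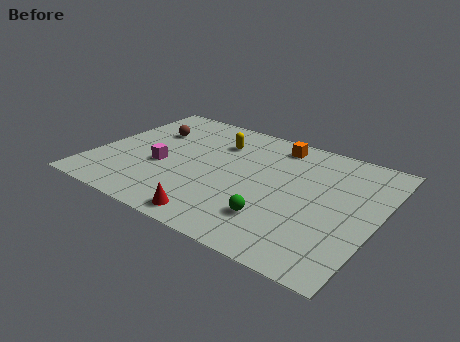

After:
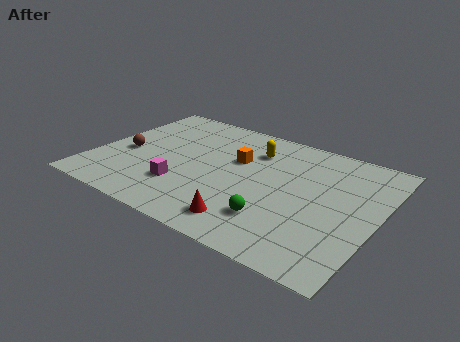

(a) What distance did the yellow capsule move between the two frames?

1.7

The yellow capsule was near (5.3, 6.8) before and (7.0, 6.9) after, so it travelled √(1.7² + 0.1²) ≈ 1.7 units.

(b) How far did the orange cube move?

2.6

From (7.9, 7.9) to (6.4, 5.8), the orange cube covered √(1.5² + 2.1²) ≈ 2.6 units.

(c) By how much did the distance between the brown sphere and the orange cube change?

-0.7

The distance was about 6.0 in the first image and 5.3 in the second, so they moved 0.7 units closer together.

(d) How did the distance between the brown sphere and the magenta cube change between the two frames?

+0.5

They were about 2.8 units apart before and 3.3 after — 0.5 units further apart.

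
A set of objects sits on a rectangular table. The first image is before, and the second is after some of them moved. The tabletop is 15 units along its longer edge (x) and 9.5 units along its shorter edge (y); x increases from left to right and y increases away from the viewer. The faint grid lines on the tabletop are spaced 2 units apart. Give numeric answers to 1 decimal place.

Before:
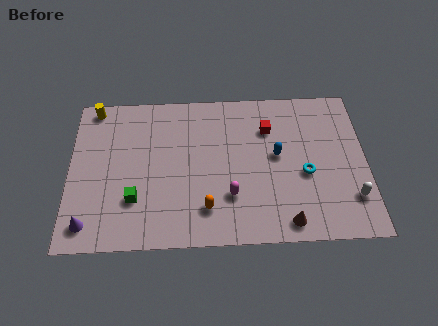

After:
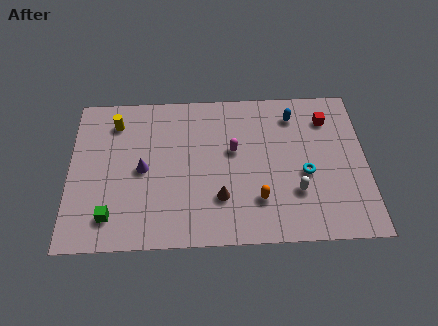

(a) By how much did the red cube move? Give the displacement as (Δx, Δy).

(3.0, 0.5)

From the two frames, the red cube sits at roughly (10.1, 6.9) before and (13.1, 7.4) after.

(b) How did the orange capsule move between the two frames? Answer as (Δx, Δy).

(2.6, 0.4)

From the two frames, the orange capsule sits at roughly (6.9, 2.1) before and (9.5, 2.5) after.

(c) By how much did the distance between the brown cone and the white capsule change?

+0.3

They were about 3.5 units apart before and 3.8 after — 0.3 units further apart.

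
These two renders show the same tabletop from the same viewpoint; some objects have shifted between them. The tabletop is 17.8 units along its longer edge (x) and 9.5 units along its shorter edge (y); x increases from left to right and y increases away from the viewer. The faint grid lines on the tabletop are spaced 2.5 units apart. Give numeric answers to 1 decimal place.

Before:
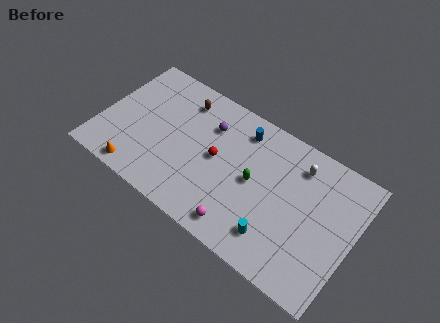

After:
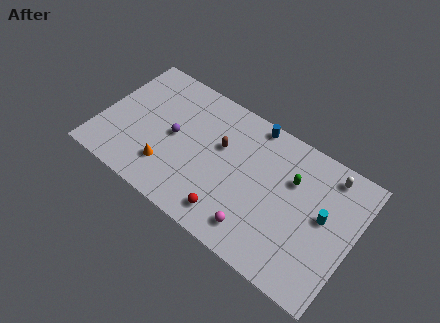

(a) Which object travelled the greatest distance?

the cyan cylinder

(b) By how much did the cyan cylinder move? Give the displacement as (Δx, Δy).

(2.8, 3.2)

The cyan cylinder started near (12.9, 2.0) and ended near (15.7, 5.2).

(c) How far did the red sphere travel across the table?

3.6

The red sphere moved from about (8.2, 4.9) to (9.7, 1.6), a distance of √(1.5² + 3.3²) ≈ 3.6.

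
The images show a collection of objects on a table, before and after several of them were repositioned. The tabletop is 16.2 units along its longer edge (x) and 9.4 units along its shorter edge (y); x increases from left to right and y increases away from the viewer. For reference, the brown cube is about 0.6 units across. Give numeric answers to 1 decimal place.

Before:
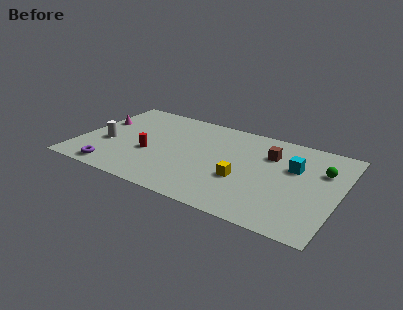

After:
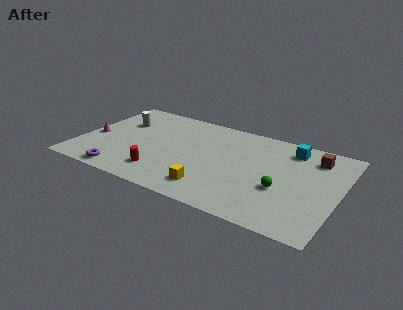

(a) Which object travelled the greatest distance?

the green sphere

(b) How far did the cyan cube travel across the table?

1.8

From (13.3, 6.0) to (12.9, 7.8), the cyan cube covered √(0.4² + 1.8²) ≈ 1.8 units.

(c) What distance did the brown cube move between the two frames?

2.8

The brown cube moved from about (11.7, 6.7) to (14.4, 7.5), a distance of √(2.7² + 0.8²) ≈ 2.8.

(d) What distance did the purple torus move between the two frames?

0.6

The purple torus was near (2.6, 1.1) before and (3.2, 1.0) after, so it travelled √(0.6² + 0.1²) ≈ 0.6 units.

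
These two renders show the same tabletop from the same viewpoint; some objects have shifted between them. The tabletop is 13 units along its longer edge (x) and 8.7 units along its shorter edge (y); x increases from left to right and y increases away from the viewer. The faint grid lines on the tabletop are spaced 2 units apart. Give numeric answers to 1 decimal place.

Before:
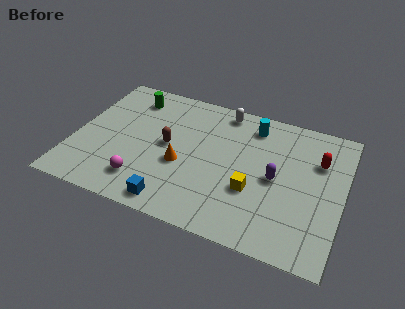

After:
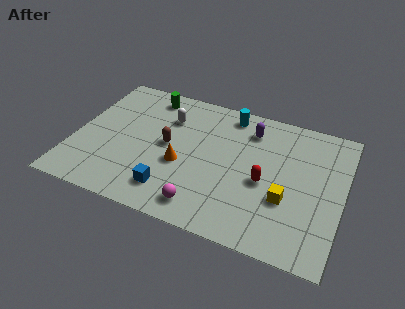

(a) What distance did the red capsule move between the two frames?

3.3

The red capsule was near (11.7, 6.0) before and (9.3, 3.8) after, so it travelled √(2.4² + 2.2²) ≈ 3.3 units.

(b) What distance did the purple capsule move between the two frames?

3.1

From (9.8, 4.2) to (8.3, 6.9), the purple capsule covered √(1.5² + 2.7²) ≈ 3.1 units.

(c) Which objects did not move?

the orange cone and the brown capsule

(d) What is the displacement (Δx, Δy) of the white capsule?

(-2.6, -1.4)

From the two frames, the white capsule sits at roughly (6.9, 7.7) before and (4.3, 6.3) after.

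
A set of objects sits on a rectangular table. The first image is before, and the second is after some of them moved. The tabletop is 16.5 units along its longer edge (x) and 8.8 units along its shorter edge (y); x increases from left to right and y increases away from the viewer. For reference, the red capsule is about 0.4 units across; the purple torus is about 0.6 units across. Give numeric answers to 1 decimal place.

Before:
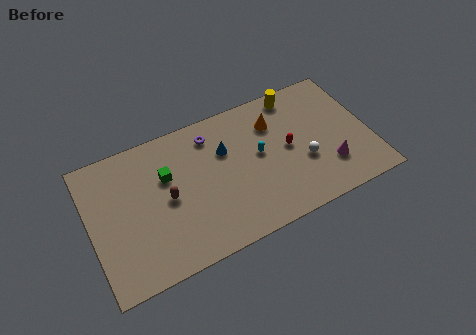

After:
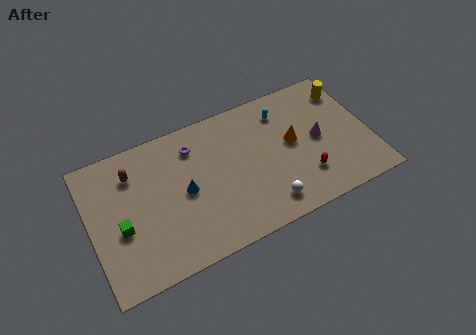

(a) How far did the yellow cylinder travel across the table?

3.1

The yellow cylinder was near (12.6, 7.8) before and (15.6, 7.0) after, so it travelled √(3.0² + 0.8²) ≈ 3.1 units.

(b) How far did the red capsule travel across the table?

2.3

The red capsule moved from about (11.7, 4.5) to (12.4, 2.3), a distance of √(0.7² + 2.2²) ≈ 2.3.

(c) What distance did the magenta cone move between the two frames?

2.0

From (13.9, 2.4) to (13.5, 4.4), the magenta cone covered √(0.4² + 2.0²) ≈ 2.0 units.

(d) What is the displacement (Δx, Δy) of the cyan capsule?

(1.7, 2.2)

The cyan capsule started near (10.0, 4.8) and ended near (11.7, 7.0).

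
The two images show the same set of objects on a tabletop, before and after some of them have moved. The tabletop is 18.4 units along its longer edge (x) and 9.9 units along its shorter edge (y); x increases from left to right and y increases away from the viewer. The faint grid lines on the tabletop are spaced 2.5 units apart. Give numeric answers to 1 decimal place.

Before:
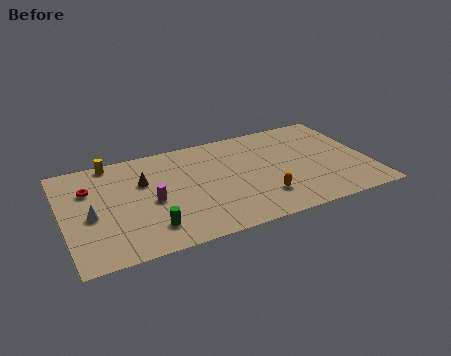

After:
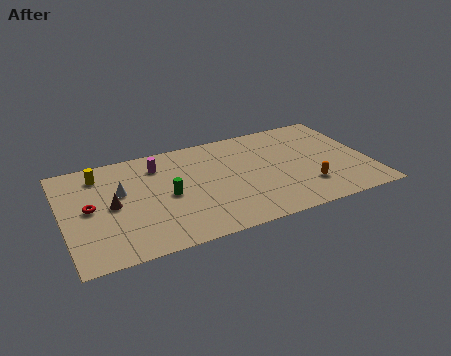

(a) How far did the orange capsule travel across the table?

2.7

The orange capsule was near (11.7, 2.5) before and (14.4, 2.6) after, so it travelled √(2.7² + 0.1²) ≈ 2.7 units.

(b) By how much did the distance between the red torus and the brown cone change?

-1.9

The distance was about 3.2 in the first image and 1.3 in the second, so they moved 1.9 units closer together.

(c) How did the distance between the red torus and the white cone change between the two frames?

-0.4

They were about 2.5 units apart before and 2.1 after — 0.4 units closer together.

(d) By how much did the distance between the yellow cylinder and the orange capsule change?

+2.4

The distance was about 10.8 in the first image and 13.2 in the second, so they moved 2.4 units further apart.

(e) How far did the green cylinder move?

2.9

The green cylinder was near (4.9, 2.1) before and (6.2, 4.7) after, so it travelled √(1.3² + 2.6²) ≈ 2.9 units.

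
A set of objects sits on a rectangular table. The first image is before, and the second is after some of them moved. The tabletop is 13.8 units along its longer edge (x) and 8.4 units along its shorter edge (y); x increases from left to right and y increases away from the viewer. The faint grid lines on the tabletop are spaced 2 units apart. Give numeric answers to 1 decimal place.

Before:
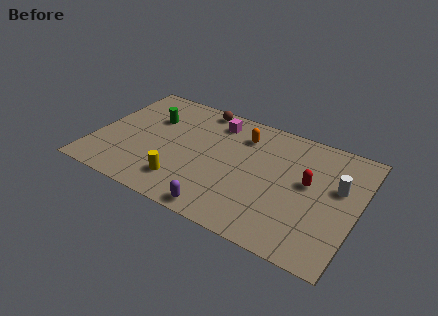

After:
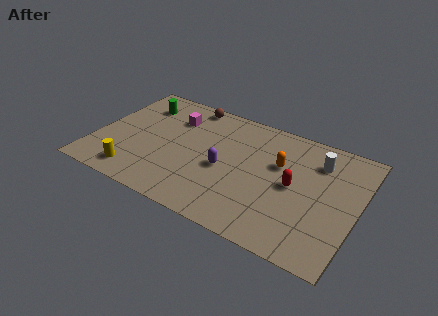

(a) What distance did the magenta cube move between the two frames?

2.3

The magenta cube moved from about (6.0, 6.9) to (3.8, 6.2), a distance of √(2.2² + 0.7²) ≈ 2.3.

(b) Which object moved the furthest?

the purple capsule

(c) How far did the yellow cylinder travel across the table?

2.5

From (5.0, 1.8) to (2.5, 1.3), the yellow cylinder covered √(2.5² + 0.5²) ≈ 2.5 units.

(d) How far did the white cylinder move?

1.8

The white cylinder was near (12.7, 5.1) before and (11.5, 6.4) after, so it travelled √(1.2² + 1.3²) ≈ 1.8 units.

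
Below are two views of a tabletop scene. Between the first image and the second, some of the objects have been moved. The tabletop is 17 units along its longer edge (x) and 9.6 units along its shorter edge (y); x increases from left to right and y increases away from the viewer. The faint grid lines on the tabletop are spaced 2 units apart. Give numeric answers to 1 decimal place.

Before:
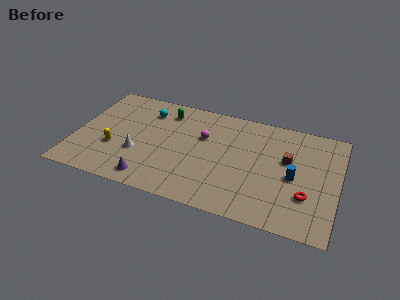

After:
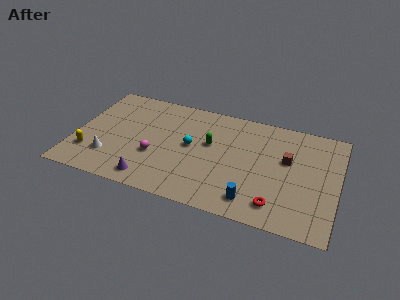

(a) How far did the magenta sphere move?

4.0

From (8.2, 6.2) to (5.3, 3.5), the magenta sphere covered √(2.9² + 2.7²) ≈ 4.0 units.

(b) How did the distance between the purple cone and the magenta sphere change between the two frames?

-3.5

Before: roughly 5.7 units apart; after: 2.2. That's 3.5 units closer together.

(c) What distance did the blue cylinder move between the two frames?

3.7

From (14.2, 4.4) to (11.8, 1.6), the blue cylinder covered √(2.4² + 2.8²) ≈ 3.7 units.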